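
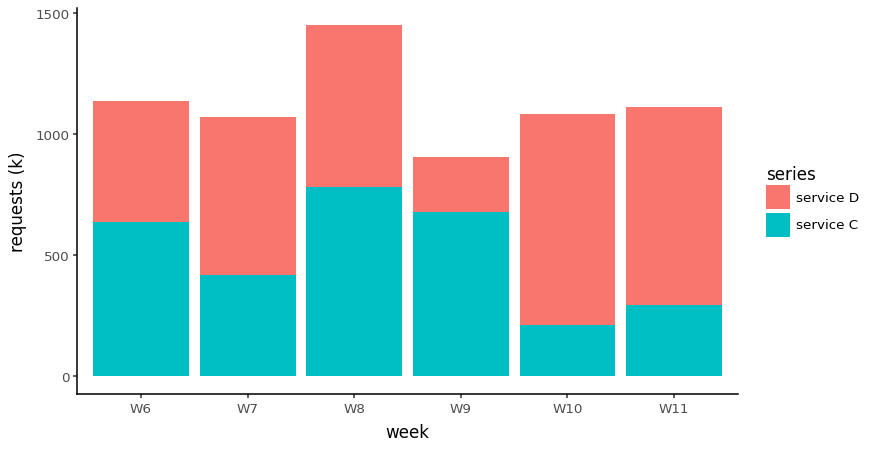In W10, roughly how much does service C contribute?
service C top ≈ 200, bottom ≈ 0; segment ≈ 200.

≈ 200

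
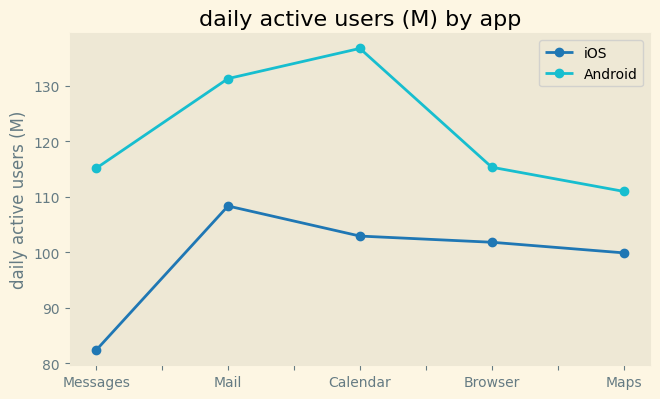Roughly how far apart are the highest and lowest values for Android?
Max Calendar ≈ 135, min Maps ≈ 110; range ≈ 25.

≈ 25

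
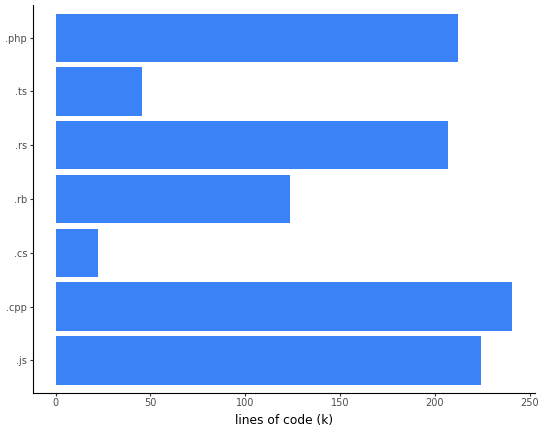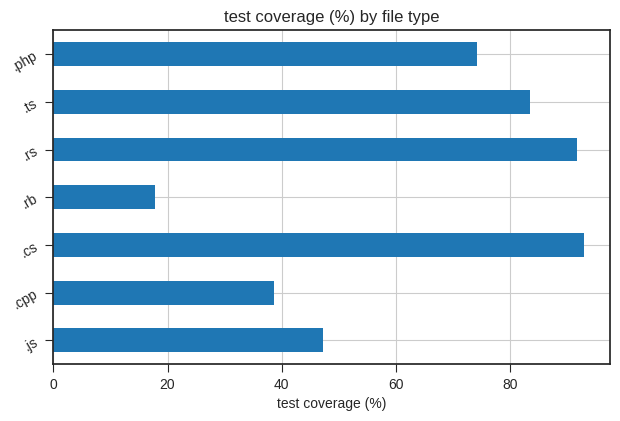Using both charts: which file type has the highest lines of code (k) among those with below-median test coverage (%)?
.cpp

Chart 2 median test coverage (%) ≈ 70; below-median file types: .js, .cpp, .rb. Among those, .cpp has the highest lines of code (k) (≈ 250).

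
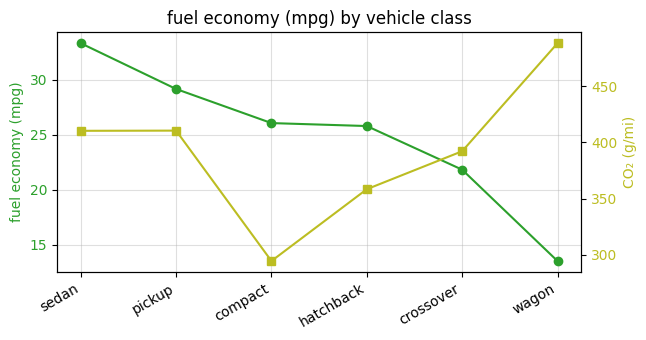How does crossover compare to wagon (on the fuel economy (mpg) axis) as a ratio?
≈ 1.57×

crossover ≈ 22, wagon ≈ 14; 22/14 ≈ 1.57.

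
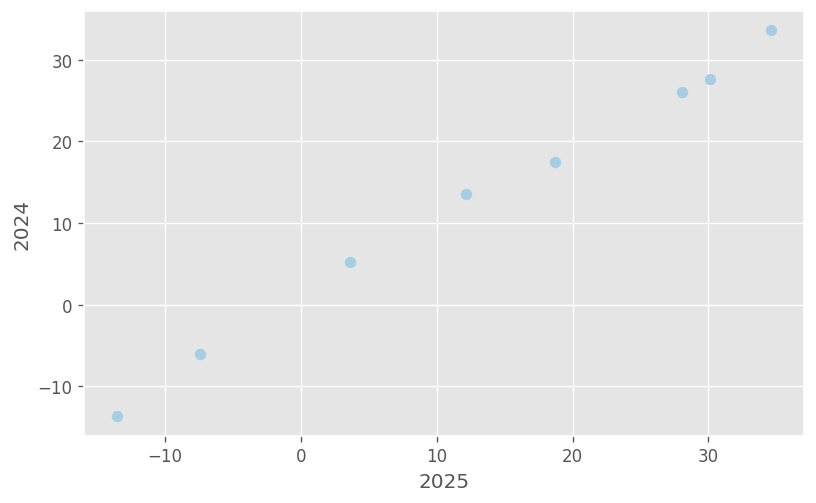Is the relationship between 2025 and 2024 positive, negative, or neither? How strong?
positive, strong

Points are positively correlated; strong (|r| ≈ 1.0).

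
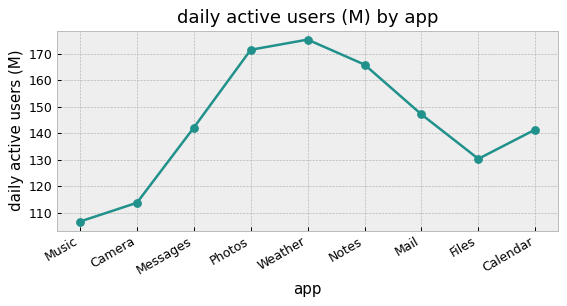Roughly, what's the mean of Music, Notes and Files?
≈ 137

(110 + 170 + 130) / 3 ≈ 137.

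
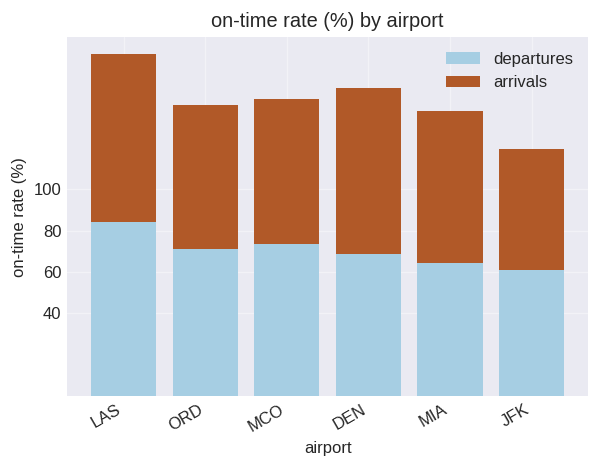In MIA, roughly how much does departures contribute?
≈ 60

departures top ≈ 60, bottom ≈ 0; segment ≈ 60.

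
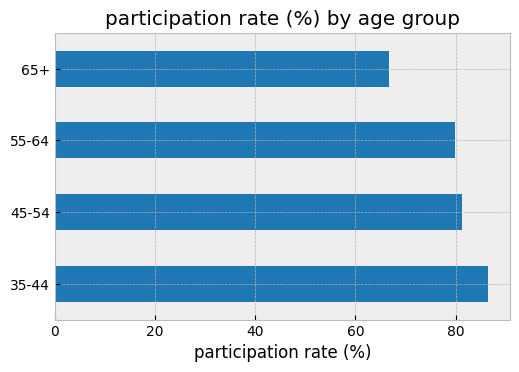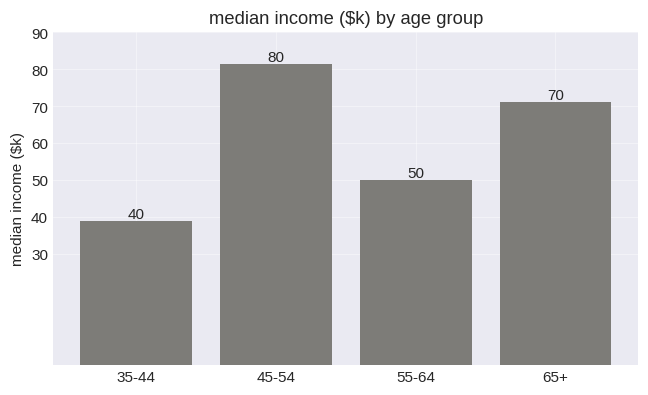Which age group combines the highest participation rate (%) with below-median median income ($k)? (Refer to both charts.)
Chart 2 median median income ($k) ≈ 60; below-median age groups: 35-44, 55-64. Among those, 35-44 has the highest participation rate (%) (≈ 90).

35-44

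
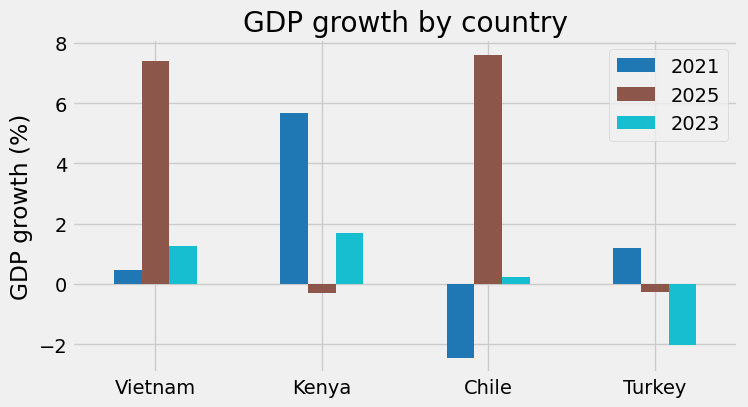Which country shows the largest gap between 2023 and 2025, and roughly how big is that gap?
Chile, ≈ 8 %

Chile: 2023 ≈ 0, 2025 ≈ 8 → gap ≈ 8. Next-largest (Vietnam) is only ≈ 6.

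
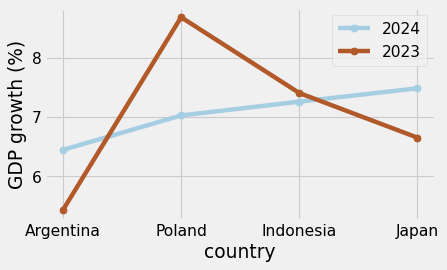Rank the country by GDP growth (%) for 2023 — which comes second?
Indonesia

Top 3 for 2023: Poland ≈ 8.5, Indonesia ≈ 7.5, Japan ≈ 6.5.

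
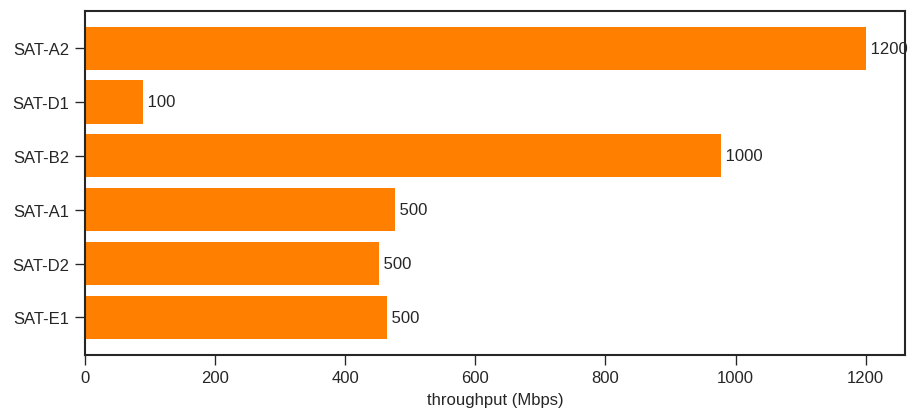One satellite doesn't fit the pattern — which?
SAT-A2

SAT-A2 ≈ 1200; the rest sit between ≈ 100 and ≈ 1000.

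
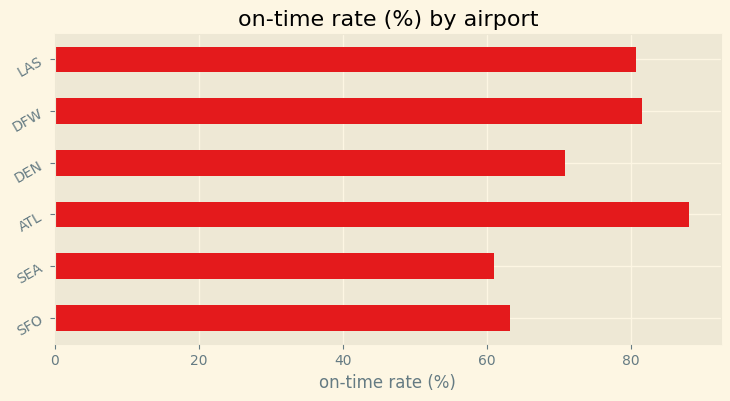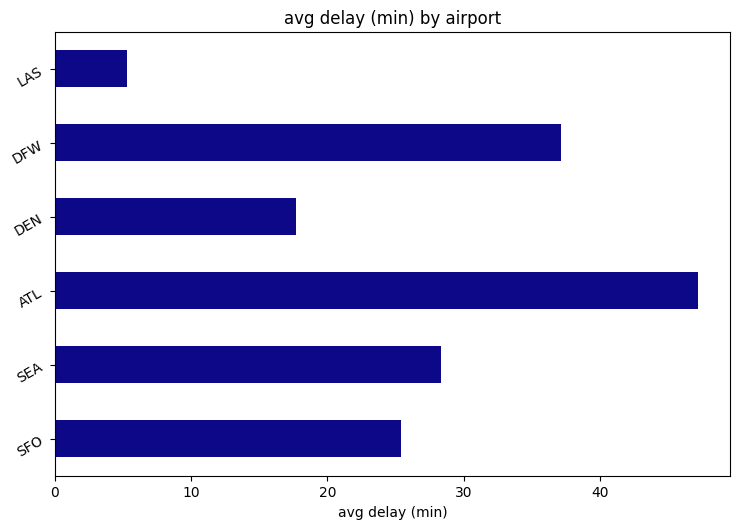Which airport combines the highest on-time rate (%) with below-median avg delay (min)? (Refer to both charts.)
LAS

Chart 2 median avg delay (min) ≈ 25; below-median airports: SFO, DEN, LAS. Among those, LAS has the highest on-time rate (%) (≈ 80).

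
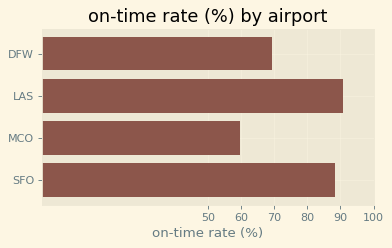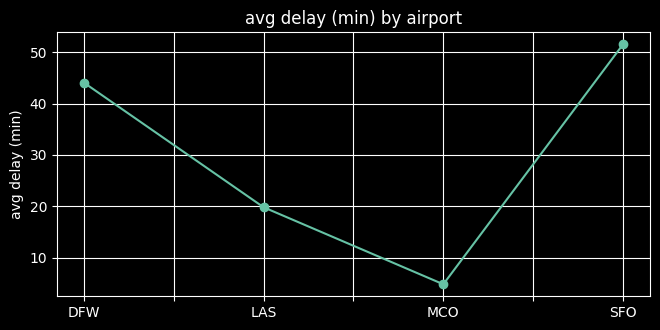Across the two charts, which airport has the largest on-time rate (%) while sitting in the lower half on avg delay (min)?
LAS

Chart 2 median avg delay (min) ≈ 30; below-median airports: LAS, MCO. Among those, LAS has the highest on-time rate (%) (≈ 90).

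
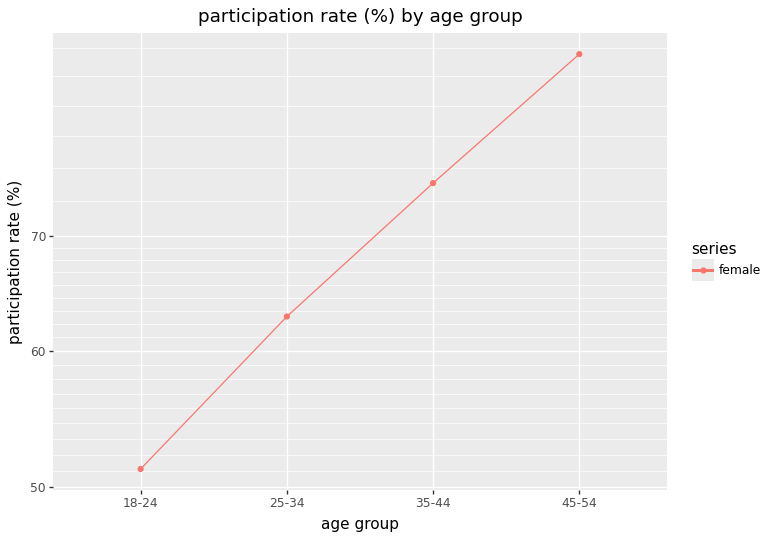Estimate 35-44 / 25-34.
≈ 1.15×

35-44 ≈ 75, 25-34 ≈ 65; 75/65 ≈ 1.15.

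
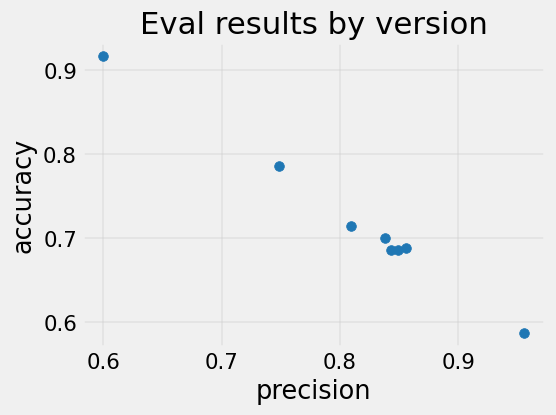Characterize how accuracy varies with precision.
negative, strong

Points are negatively correlated; strong (|r| ≈ 1.0).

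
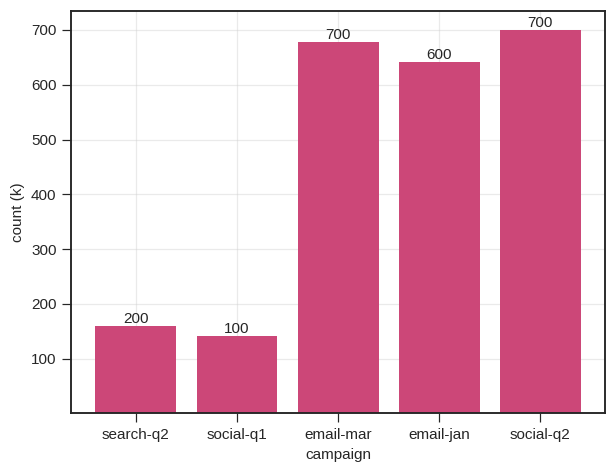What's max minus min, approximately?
≈ 600

Max social-q2 ≈ 700, min social-q1 ≈ 100; range ≈ 600.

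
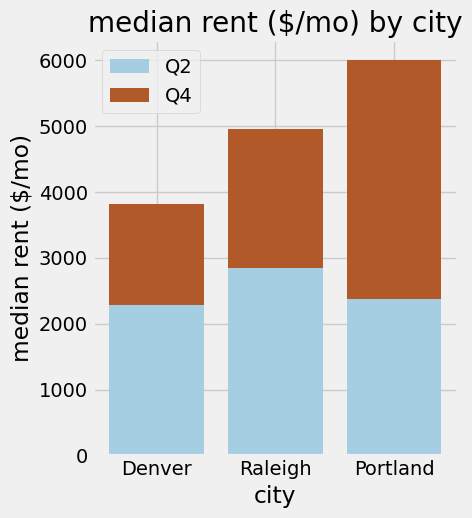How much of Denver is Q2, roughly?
Q2 top ≈ 2000, bottom ≈ 0; segment ≈ 2000.

≈ 2000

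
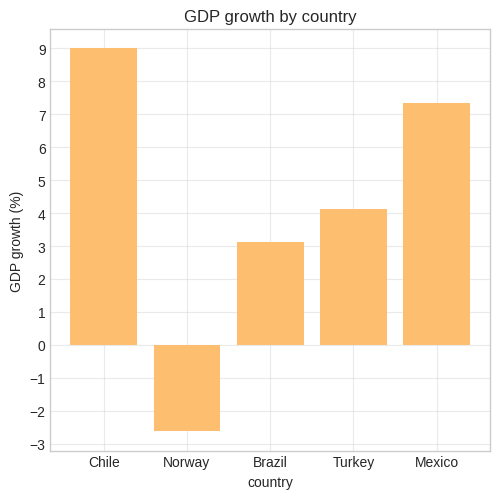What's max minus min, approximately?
≈ 12

Max Chile ≈ 9, min Norway ≈ -3; range ≈ 12.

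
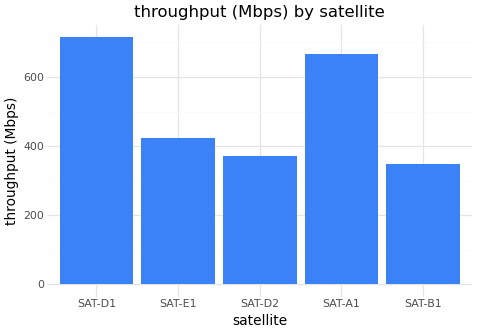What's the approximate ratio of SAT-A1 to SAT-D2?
≈ 1.75×

SAT-A1 ≈ 700, SAT-D2 ≈ 400; 700/400 ≈ 1.75.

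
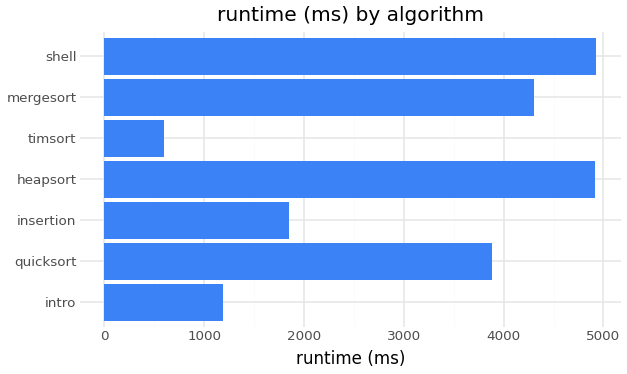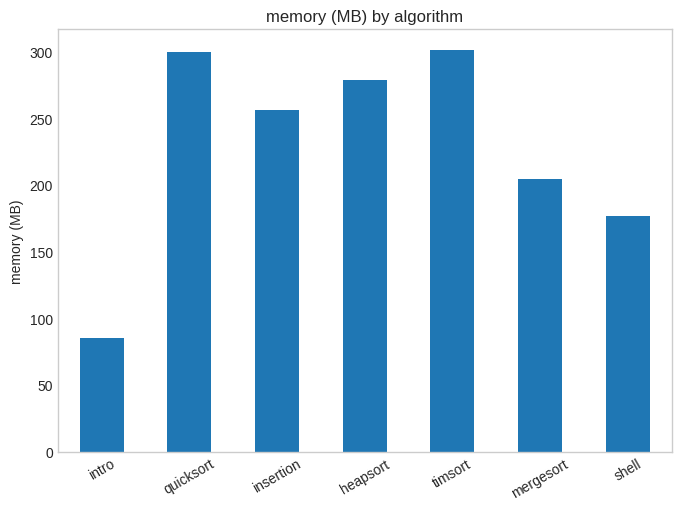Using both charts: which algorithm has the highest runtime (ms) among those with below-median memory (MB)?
Chart 2 median memory (MB) ≈ 250; below-median algorithms: intro, mergesort, shell. Among those, shell has the highest runtime (ms) (≈ 5000).

shell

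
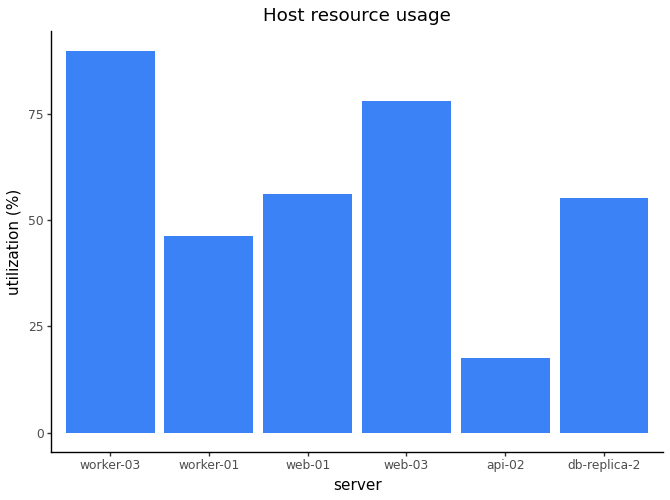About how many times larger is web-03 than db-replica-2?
web-03 ≈ 80, db-replica-2 ≈ 60; 80/60 ≈ 1.33.

≈ 1.33×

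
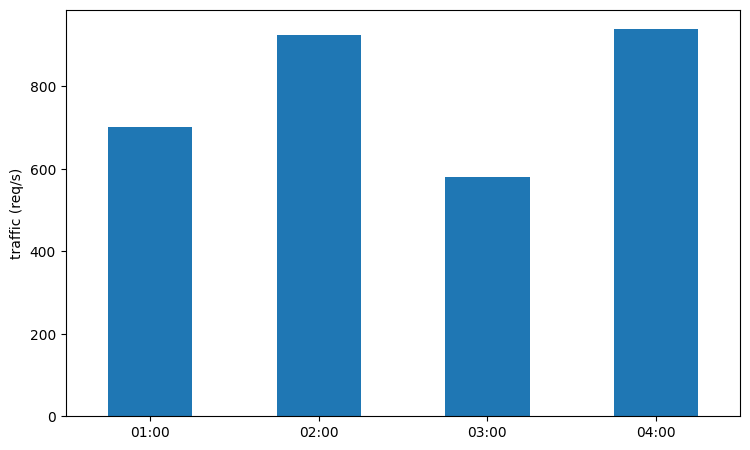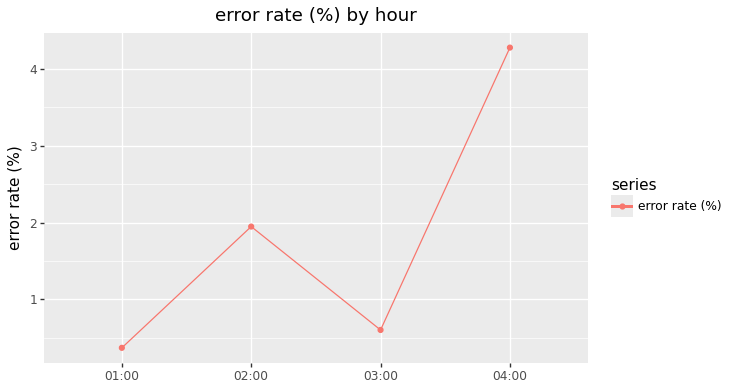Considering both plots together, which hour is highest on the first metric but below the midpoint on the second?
01:00

Chart 2 median error rate (%) ≈ 1.5; below-median hours: 01:00, 03:00. Among those, 01:00 has the highest traffic (req/s) (≈ 700).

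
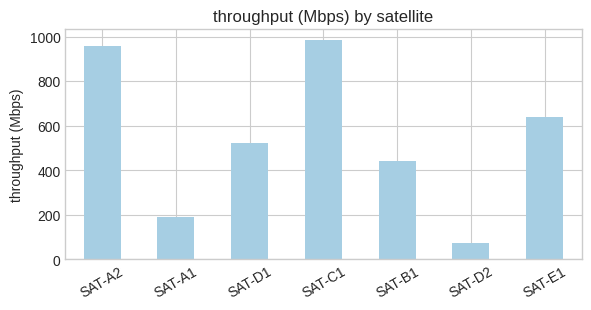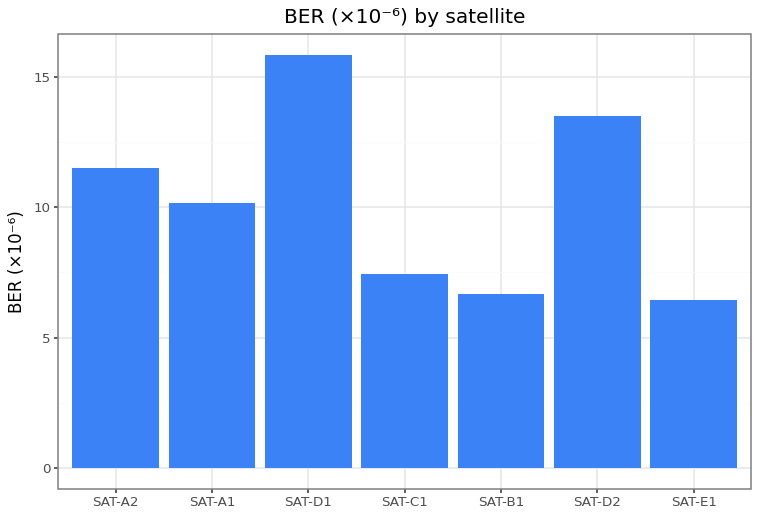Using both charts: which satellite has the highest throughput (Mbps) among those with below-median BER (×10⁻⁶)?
Chart 2 median BER (×10⁻⁶) ≈ 10; below-median satellites: SAT-C1, SAT-B1, SAT-E1. Among those, SAT-C1 has the highest throughput (Mbps) (≈ 1000).

SAT-C1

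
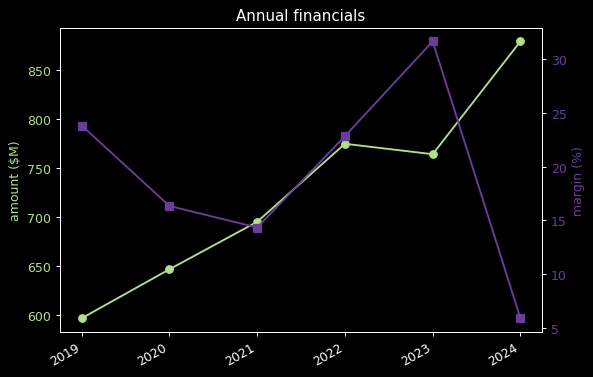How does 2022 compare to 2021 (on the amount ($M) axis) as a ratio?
2022 ≈ 775, 2021 ≈ 700; 775/700 ≈ 1.11.

≈ 1.11×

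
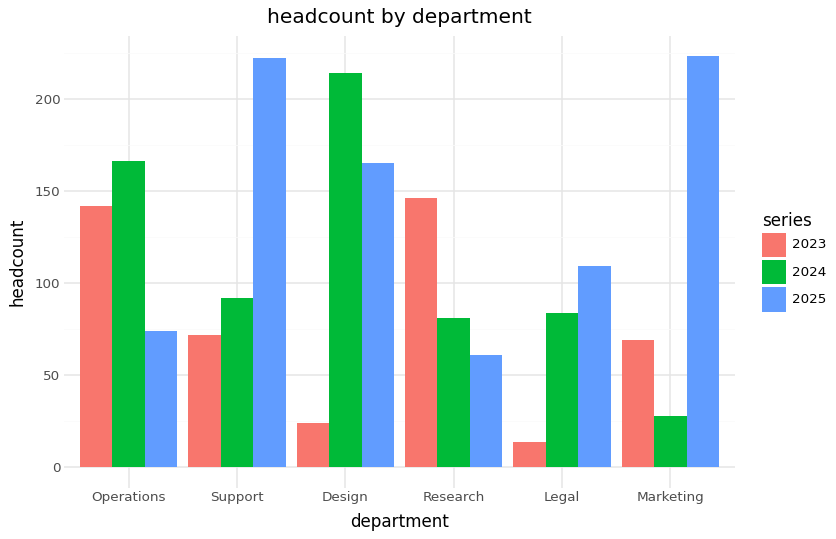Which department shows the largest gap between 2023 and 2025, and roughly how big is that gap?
Marketing, ≈ 160

Marketing: 2023 ≈ 60, 2025 ≈ 220 → gap ≈ 160. Next-largest (Support) is only ≈ 140.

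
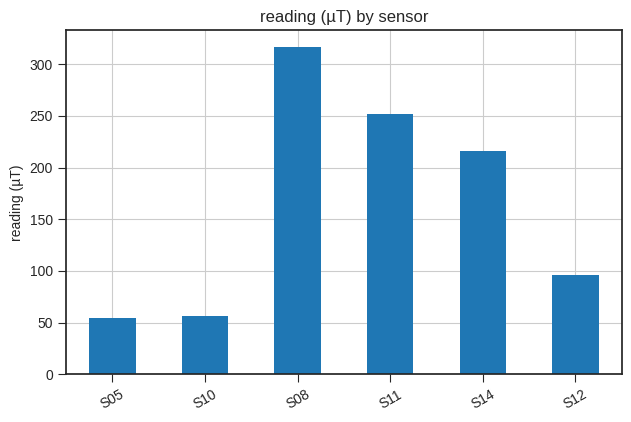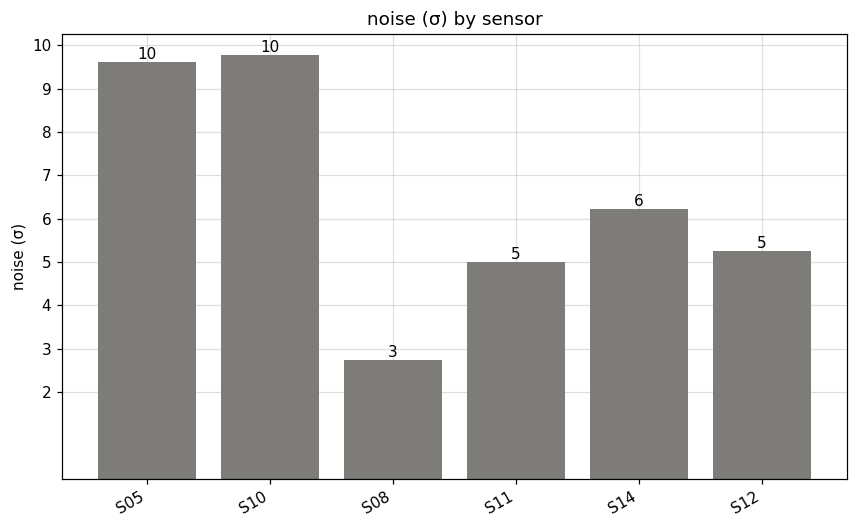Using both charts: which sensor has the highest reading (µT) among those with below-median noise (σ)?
Chart 2 median noise (σ) ≈ 6; below-median sensors: S08, S11, S12. Among those, S08 has the highest reading (µT) (≈ 300).

S08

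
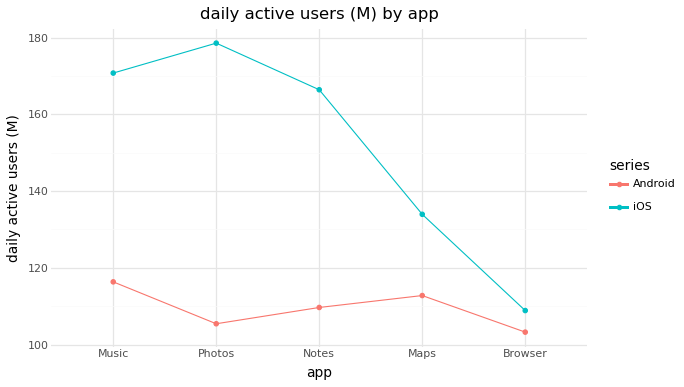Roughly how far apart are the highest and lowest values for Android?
≈ 20

Max Music ≈ 120, min Browser ≈ 100; range ≈ 20.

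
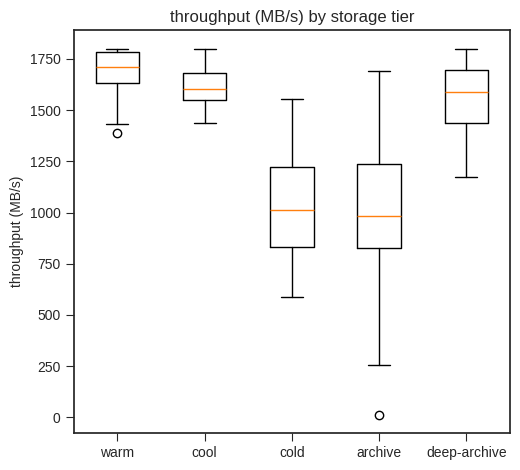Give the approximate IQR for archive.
Q3 ≈ 1200, Q1 ≈ 800; IQR ≈ 400.

≈ 400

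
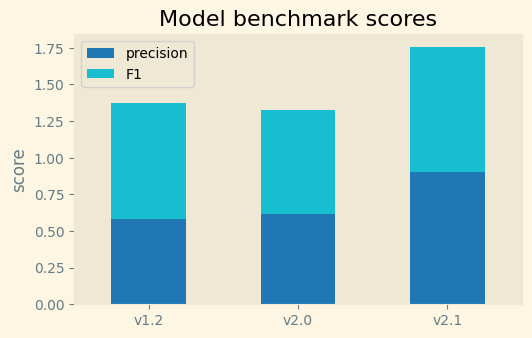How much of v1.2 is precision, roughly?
≈ 0.6

precision top ≈ 0.6, bottom ≈ 0.0; segment ≈ 0.6.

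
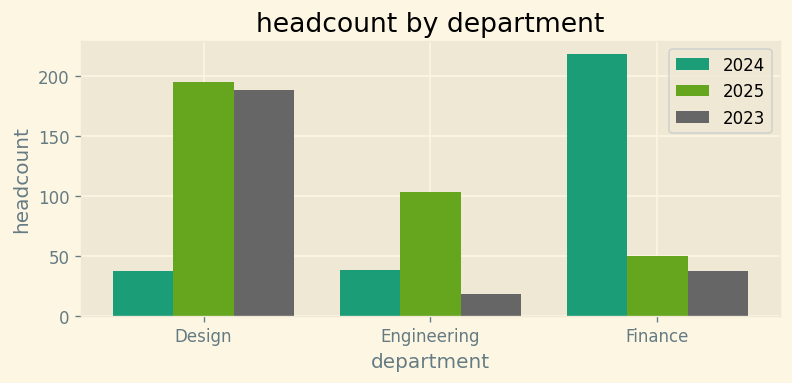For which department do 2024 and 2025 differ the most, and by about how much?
Finance: 2024 ≈ 220, 2025 ≈ 40 → gap ≈ 180. Next-largest (Design) is only ≈ 160.

Finance, ≈ 180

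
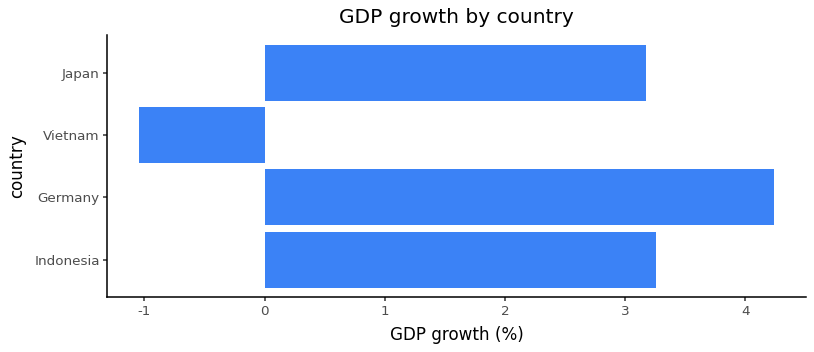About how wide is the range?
≈ 5.0

Max Germany ≈ 4.0, min Vietnam ≈ -1.0; range ≈ 5.0.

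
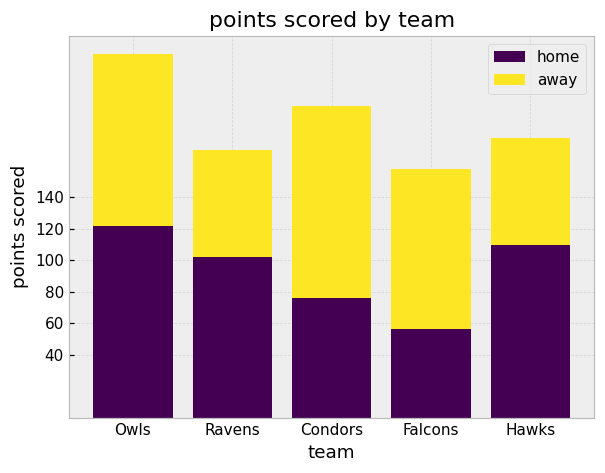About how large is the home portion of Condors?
home top ≈ 80, bottom ≈ 0; segment ≈ 80.

≈ 80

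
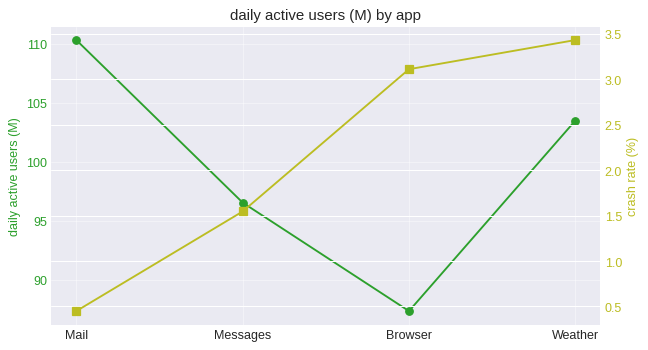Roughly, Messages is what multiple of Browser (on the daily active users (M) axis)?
Messages ≈ 96, Browser ≈ 88; 96/88 ≈ 1.09.

≈ 1.09×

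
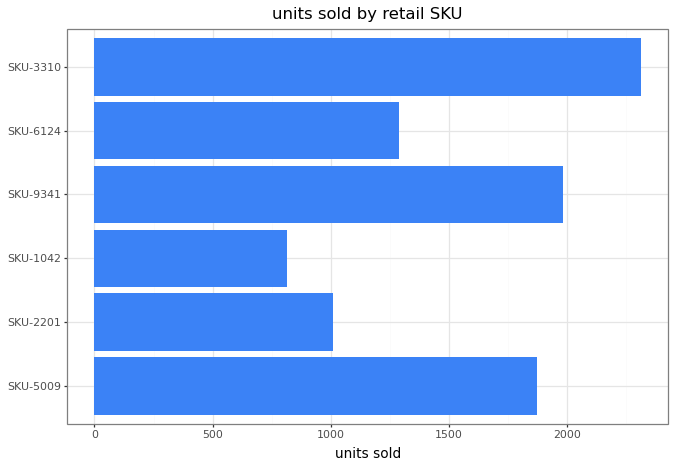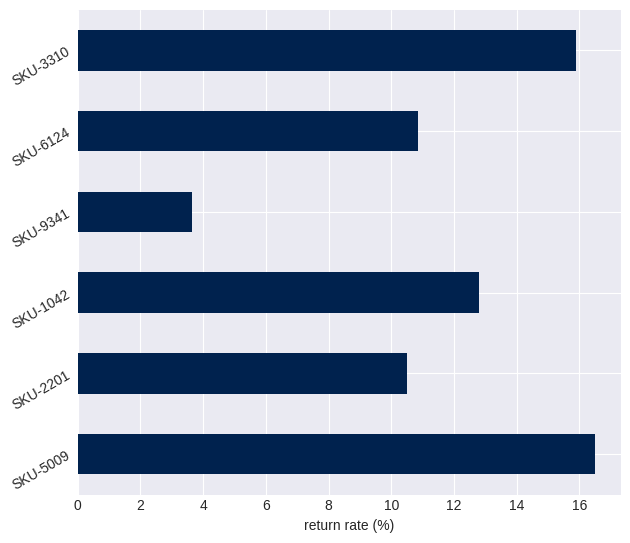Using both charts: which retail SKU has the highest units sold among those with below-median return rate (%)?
Chart 2 median return rate (%) ≈ 12; below-median retail SKUs: SKU-2201, SKU-9341, SKU-6124. Among those, SKU-9341 has the highest units sold (≈ 2000).

SKU-9341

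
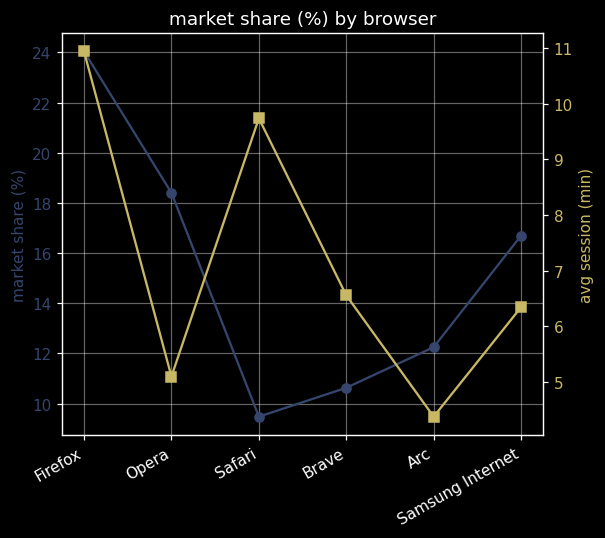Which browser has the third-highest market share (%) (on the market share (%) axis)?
Samsung Internet

Top 4 (on the market share (%) axis): Firefox ≈ 24, Opera ≈ 18, Samsung Internet ≈ 16, Arc ≈ 12.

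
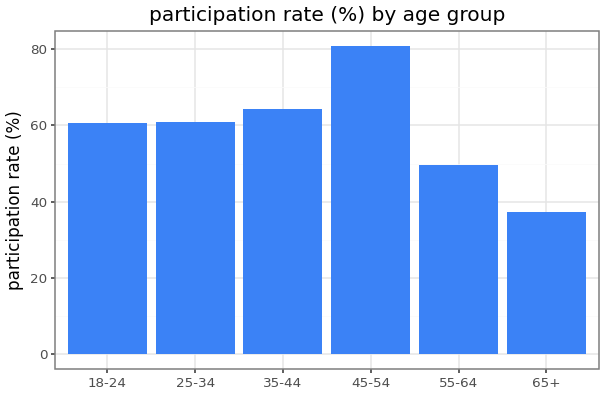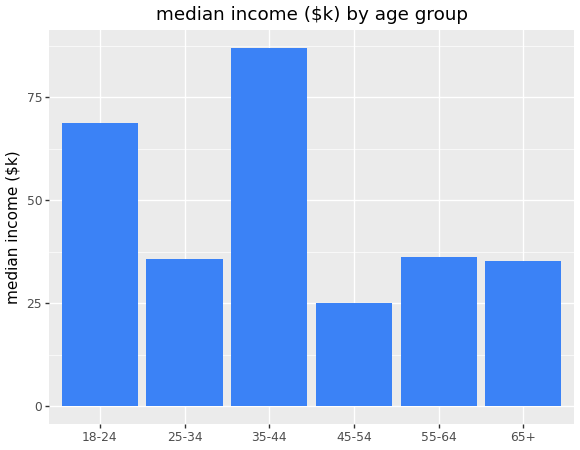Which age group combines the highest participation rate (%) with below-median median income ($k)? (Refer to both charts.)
45-54

Chart 2 median median income ($k) ≈ 40; below-median age groups: 25-34, 45-54, 65+. Among those, 45-54 has the highest participation rate (%) (≈ 80).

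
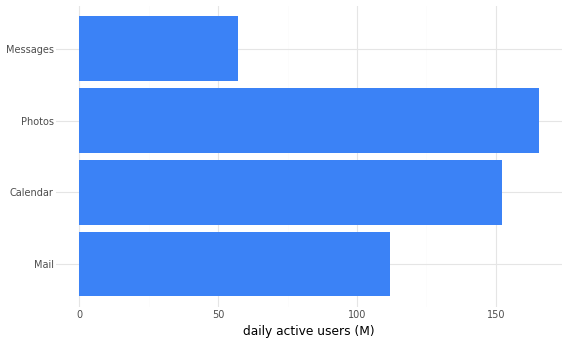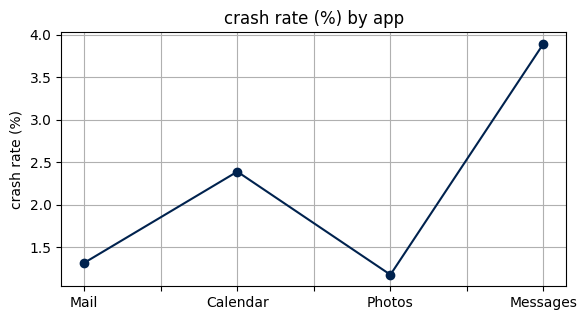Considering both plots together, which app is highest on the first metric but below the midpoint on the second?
Photos

Chart 2 median crash rate (%) ≈ 2; below-median apps: Mail, Photos. Among those, Photos has the highest daily active users (M) (≈ 160).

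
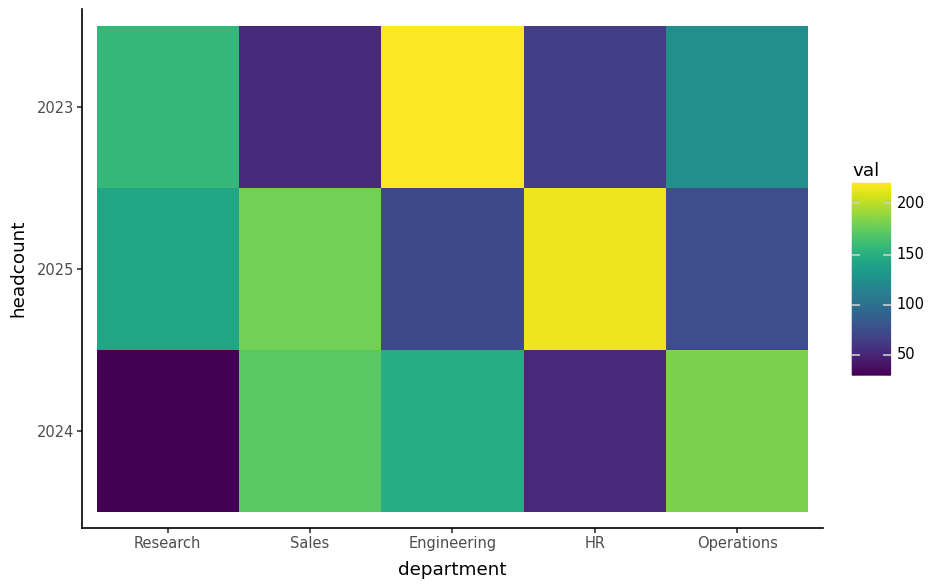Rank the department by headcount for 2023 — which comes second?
Top 3 for 2023: Engineering ≈ 220, Research ≈ 160, Operations ≈ 120.

Research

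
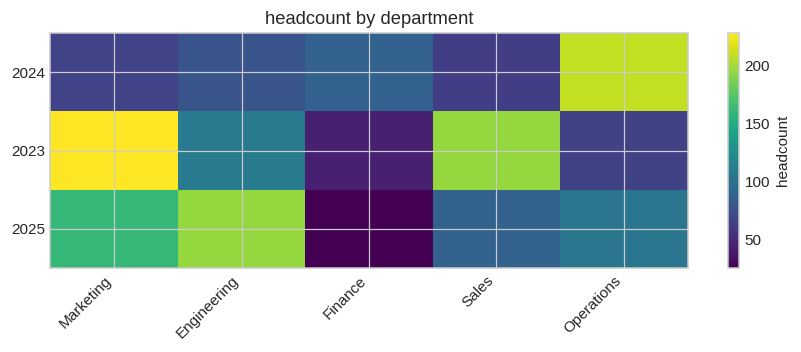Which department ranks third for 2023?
Top 4 for 2023: Marketing ≈ 220, Sales ≈ 200, Engineering ≈ 100, Operations ≈ 60.

Engineering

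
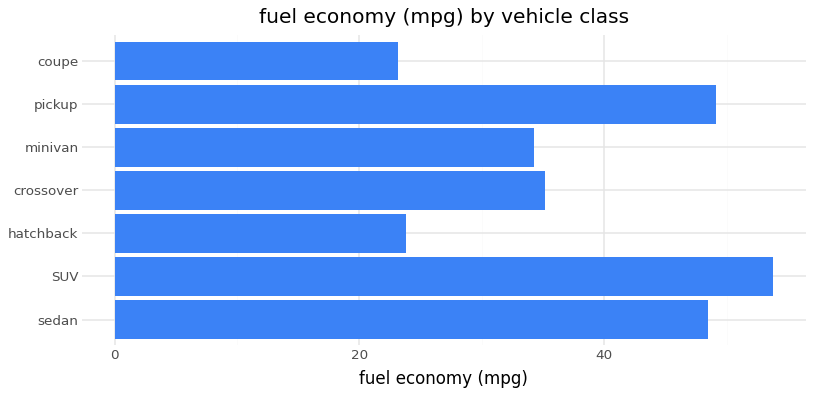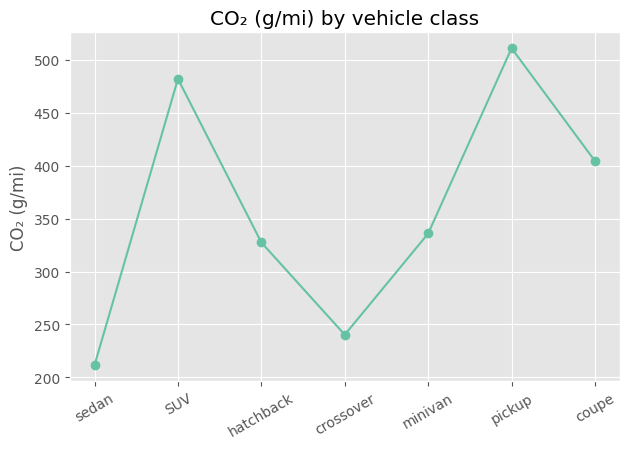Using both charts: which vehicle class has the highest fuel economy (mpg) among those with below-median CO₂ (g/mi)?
sedan

Chart 2 median CO₂ (g/mi) ≈ 350; below-median vehicle classes: sedan, hatchback, crossover. Among those, sedan has the highest fuel economy (mpg) (≈ 50).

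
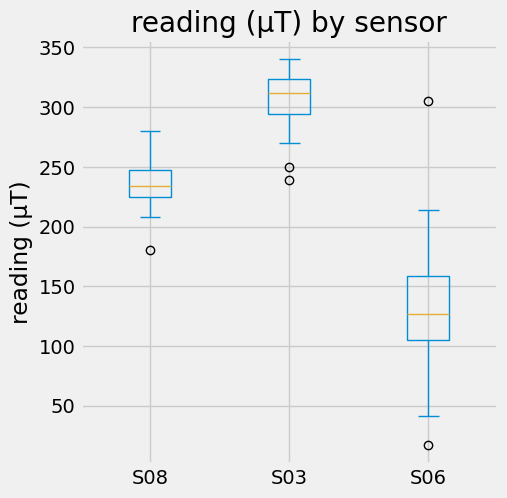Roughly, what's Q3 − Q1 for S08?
Q3 ≈ 240, Q1 ≈ 220; IQR ≈ 20.

≈ 20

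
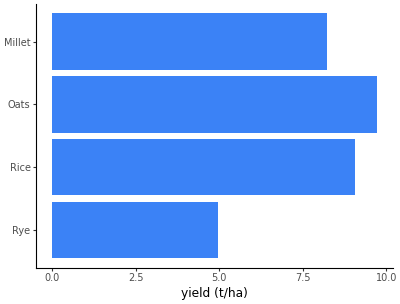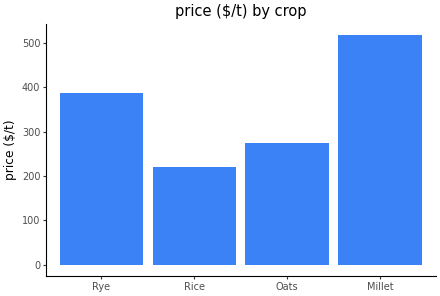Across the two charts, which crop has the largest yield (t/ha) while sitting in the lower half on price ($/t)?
Oats

Chart 2 median price ($/t) ≈ 350; below-median crops: Rice, Oats. Among those, Oats has the highest yield (t/ha) (≈ 10).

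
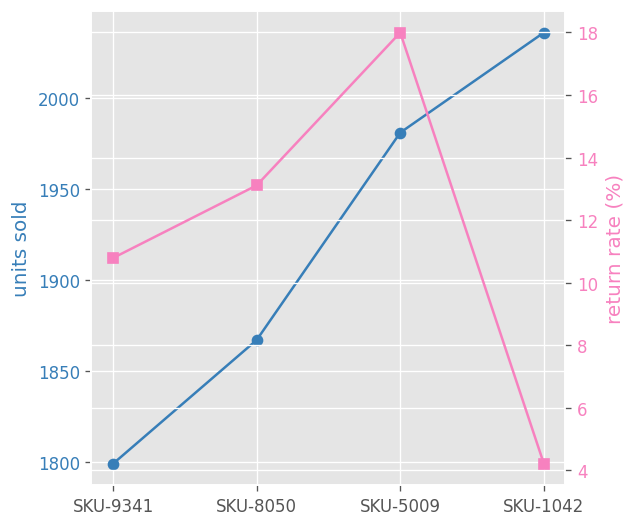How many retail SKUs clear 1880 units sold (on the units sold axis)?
2

Above 1880: SKU-5009, SKU-1042.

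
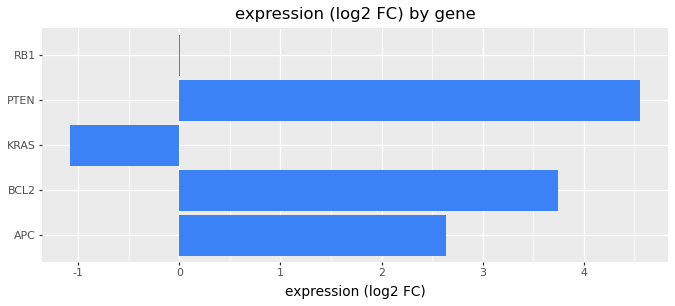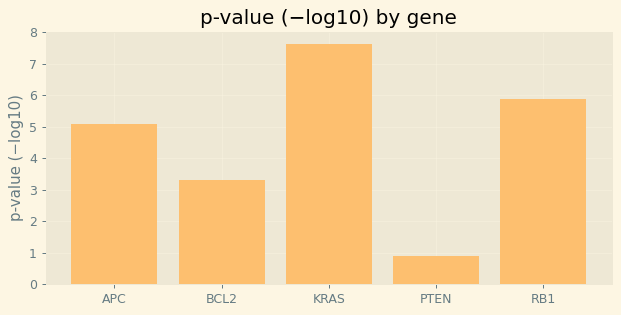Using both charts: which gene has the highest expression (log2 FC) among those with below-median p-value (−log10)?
Chart 2 median p-value (−log10) ≈ 5; below-median genes: BCL2, PTEN. Among those, PTEN has the highest expression (log2 FC) (≈ 4.5).

PTEN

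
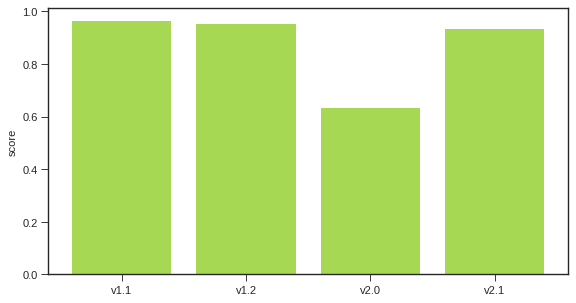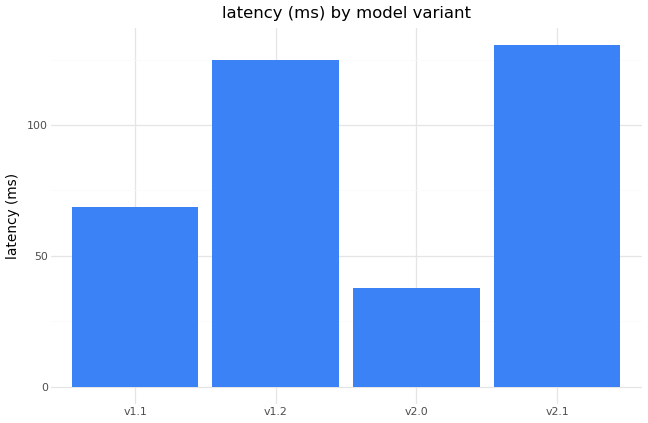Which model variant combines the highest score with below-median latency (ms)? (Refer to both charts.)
Chart 2 median latency (ms) ≈ 100; below-median model variants: v1.1, v2.0. Among those, v1.1 has the highest score (≈ 1).

v1.1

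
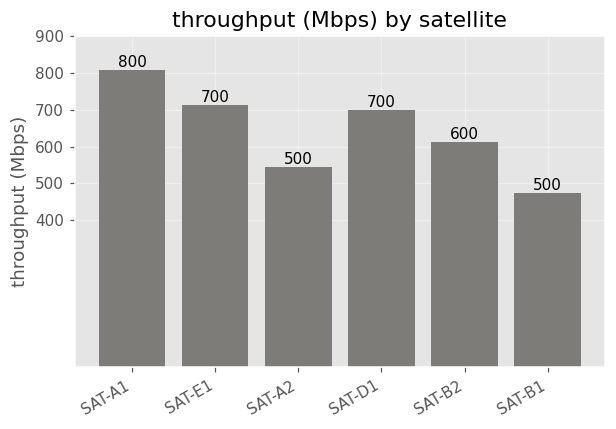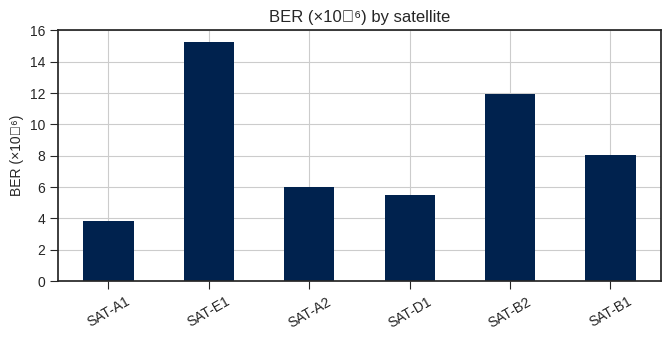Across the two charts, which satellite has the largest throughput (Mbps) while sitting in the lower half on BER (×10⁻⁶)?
Chart 2 median BER (×10⁻⁶) ≈ 8; below-median satellites: SAT-A1, SAT-A2, SAT-D1. Among those, SAT-A1 has the highest throughput (Mbps) (≈ 800).

SAT-A1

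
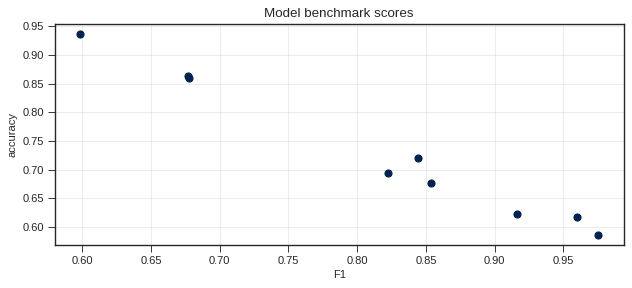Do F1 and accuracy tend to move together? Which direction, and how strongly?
negative, strong

Points are negatively correlated; strong (|r| ≈ 1.0).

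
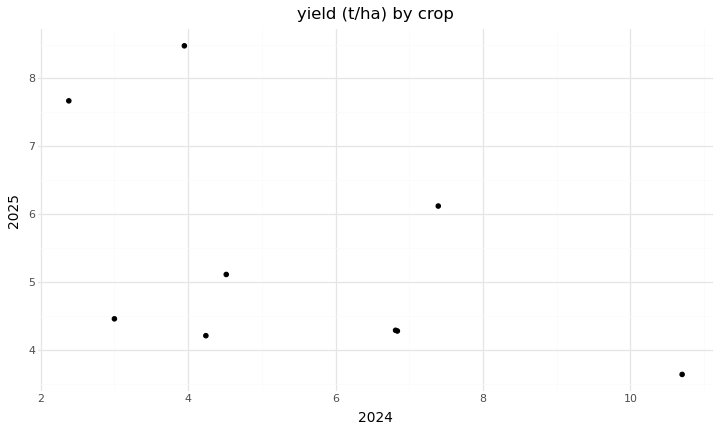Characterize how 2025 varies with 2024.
negative, moderate

Points are negatively correlated; moderate (|r| ≈ 0.5).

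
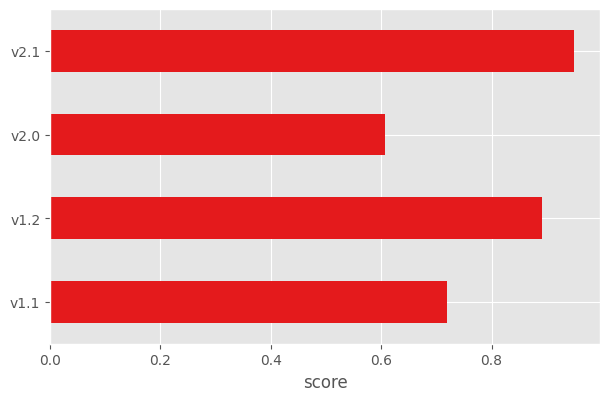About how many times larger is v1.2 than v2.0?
≈ 1.5×

v1.2 ≈ 0.9, v2.0 ≈ 0.6; 0.9/0.6 ≈ 1.5.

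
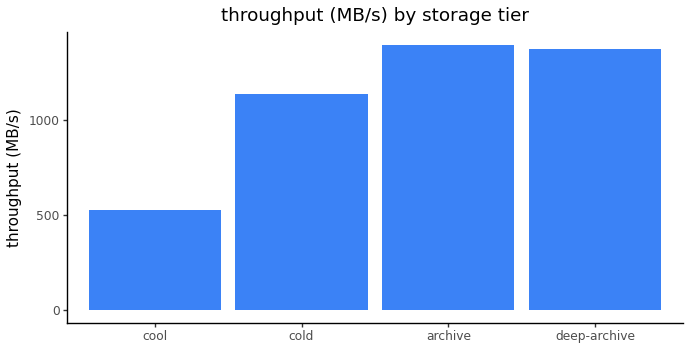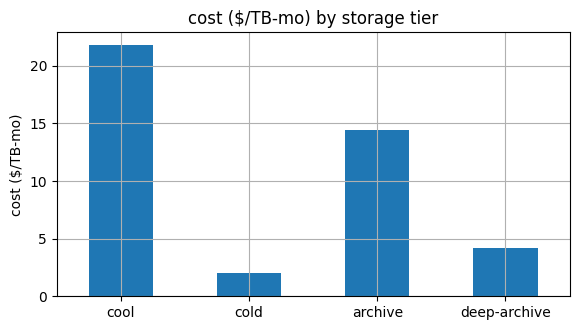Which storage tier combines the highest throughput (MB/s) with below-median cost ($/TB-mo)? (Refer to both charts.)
Chart 2 median cost ($/TB-mo) ≈ 10; below-median storage tiers: cold, deep-archive. Among those, deep-archive has the highest throughput (MB/s) (≈ 1400).

deep-archive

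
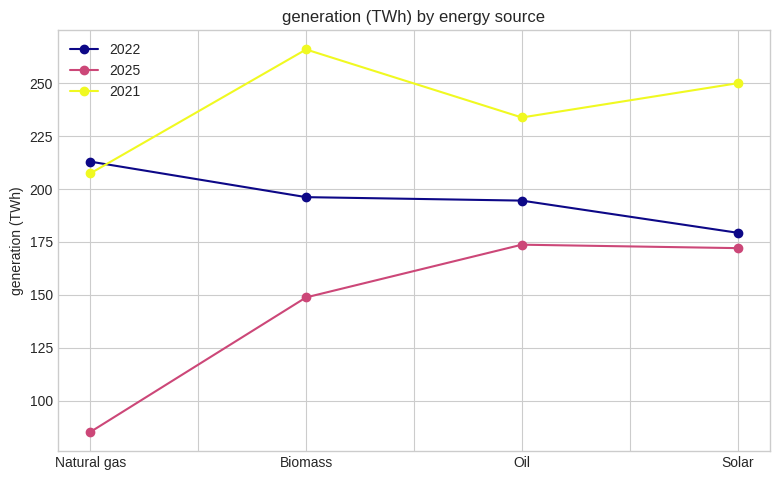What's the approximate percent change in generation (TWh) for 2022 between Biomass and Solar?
≈ -10%

Biomass ≈ 200, Solar ≈ 180; (180 − 200) / 200 ≈ -10%.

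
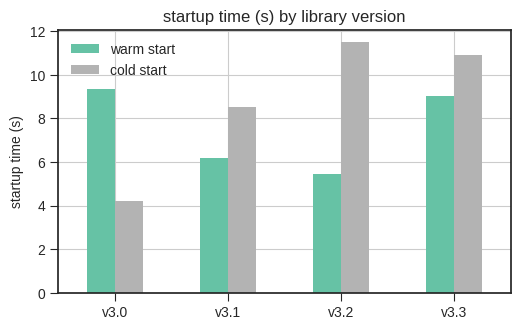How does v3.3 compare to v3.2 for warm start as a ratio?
≈ 1.8×

v3.3 ≈ 9, v3.2 ≈ 5; 9/5 ≈ 1.8.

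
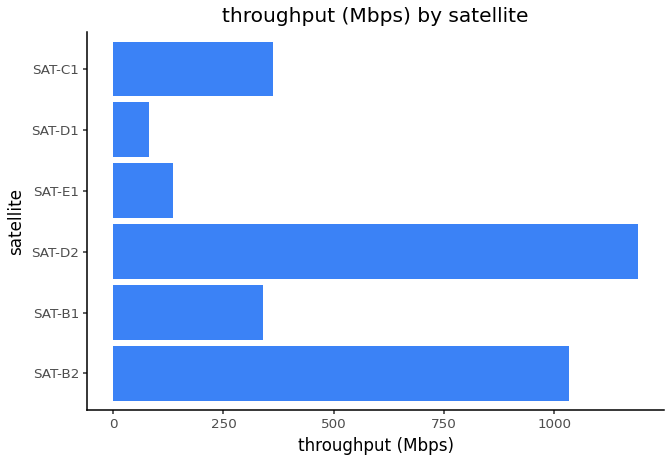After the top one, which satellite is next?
SAT-B2

Top 3: SAT-D2 ≈ 1200, SAT-B2 ≈ 1000, SAT-C1 ≈ 400.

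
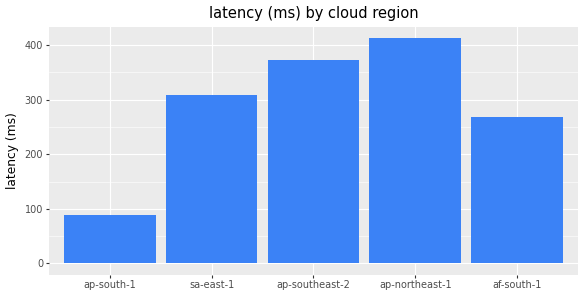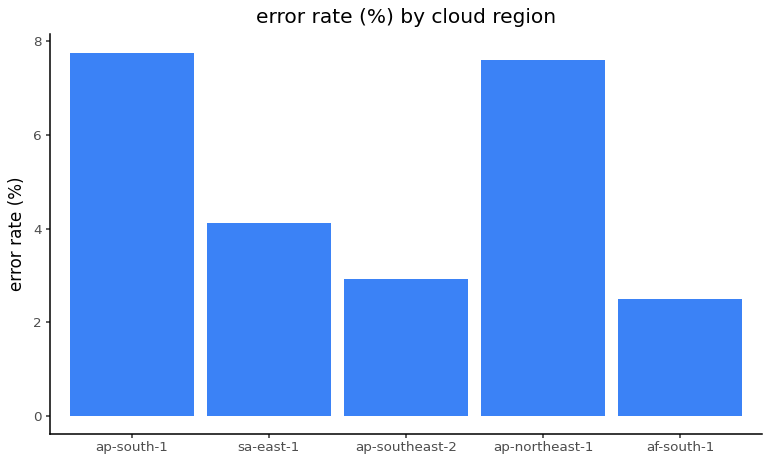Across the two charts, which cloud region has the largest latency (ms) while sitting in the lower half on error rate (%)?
Chart 2 median error rate (%) ≈ 4; below-median cloud regions: ap-southeast-2, af-south-1. Among those, ap-southeast-2 has the highest latency (ms) (≈ 350).

ap-southeast-2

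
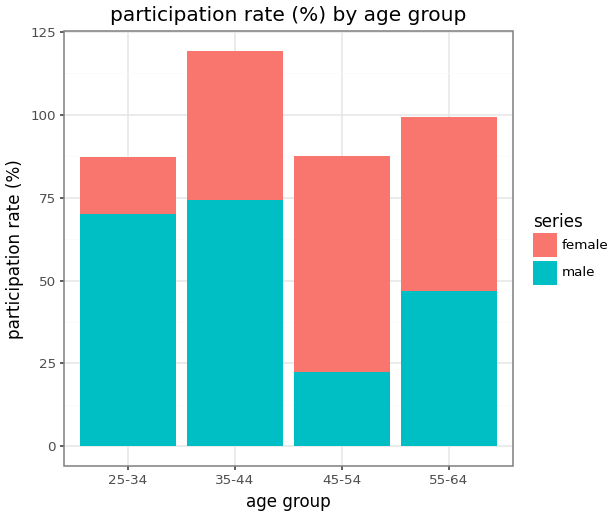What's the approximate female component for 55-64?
female top ≈ 100, bottom ≈ 50; segment ≈ 50.

≈ 50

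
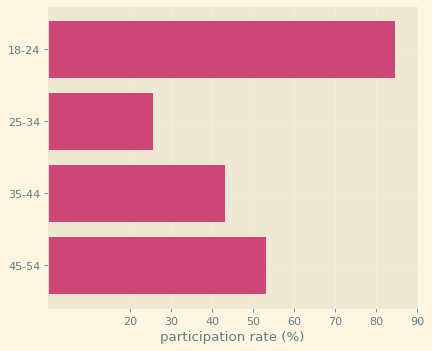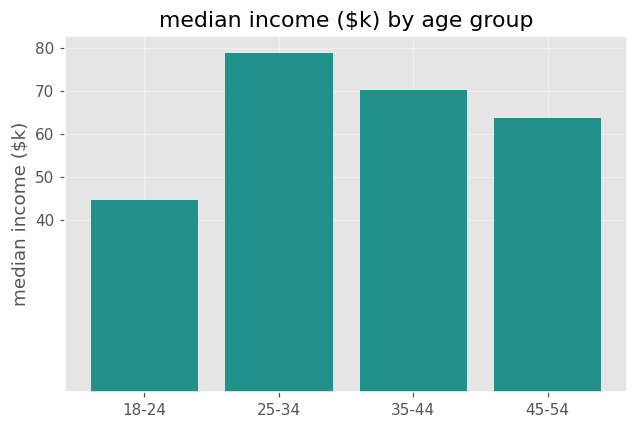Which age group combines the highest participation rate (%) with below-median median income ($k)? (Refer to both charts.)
Chart 2 median median income ($k) ≈ 70; below-median age groups: 18-24, 45-54. Among those, 18-24 has the highest participation rate (%) (≈ 80).

18-24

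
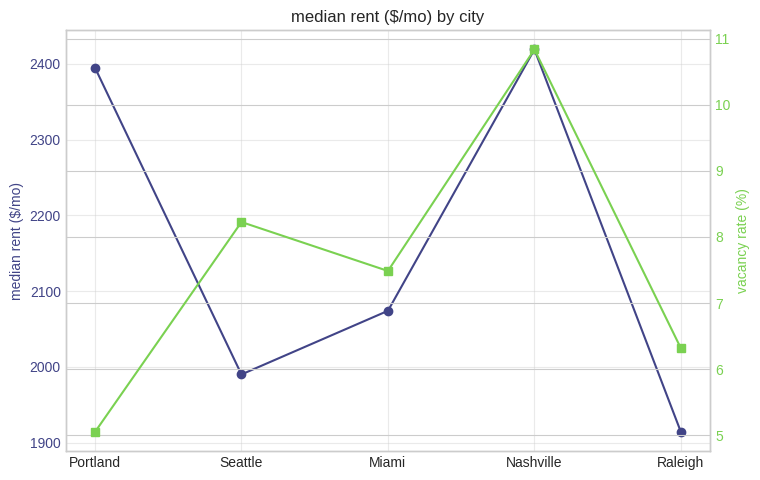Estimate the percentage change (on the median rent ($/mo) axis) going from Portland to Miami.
Portland ≈ 2400, Miami ≈ 2050; (2050 − 2400) / 2400 ≈ -14.6%.

≈ -14.6%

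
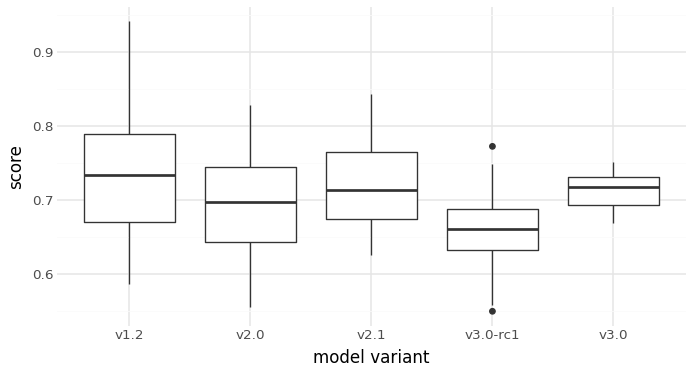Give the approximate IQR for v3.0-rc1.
≈ 0.06

Q3 ≈ 0.69, Q1 ≈ 0.63; IQR ≈ 0.06.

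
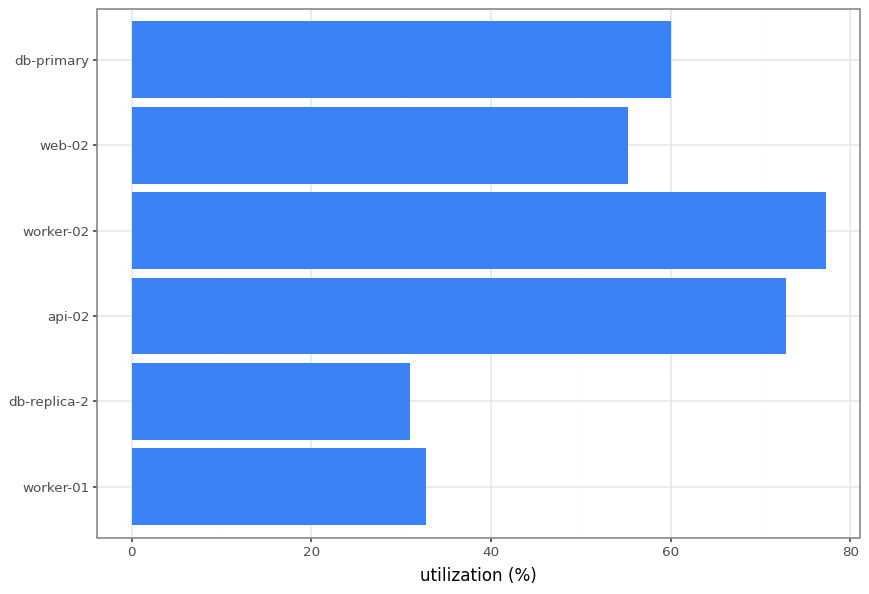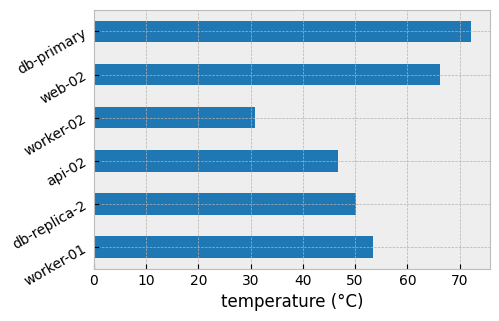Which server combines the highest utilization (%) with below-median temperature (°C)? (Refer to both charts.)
Chart 2 median temperature (°C) ≈ 50; below-median servers: db-replica-2, api-02, worker-02. Among those, worker-02 has the highest utilization (%) (≈ 80).

worker-02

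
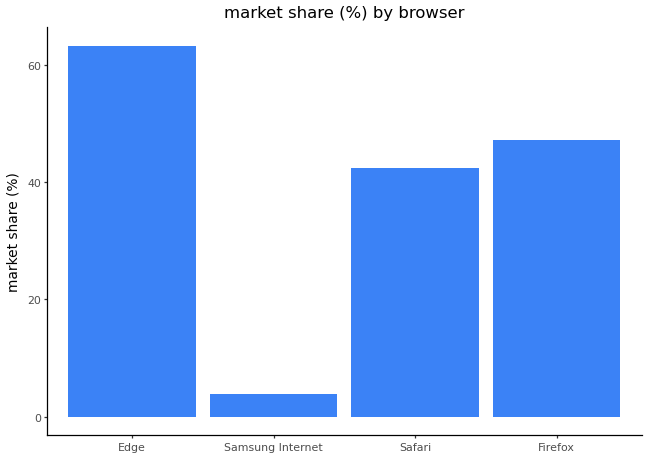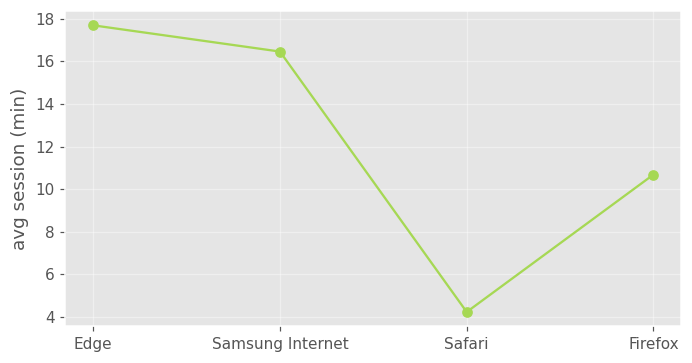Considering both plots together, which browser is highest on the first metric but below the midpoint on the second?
Chart 2 median avg session (min) ≈ 14; below-median browsers: Safari, Firefox. Among those, Firefox has the highest market share (%) (≈ 50).

Firefox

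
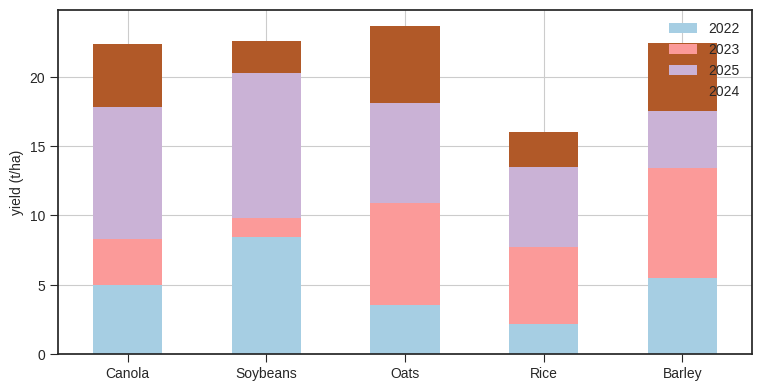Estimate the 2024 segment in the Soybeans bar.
2024 top ≈ 22, bottom ≈ 20; segment ≈ 2.

≈ 2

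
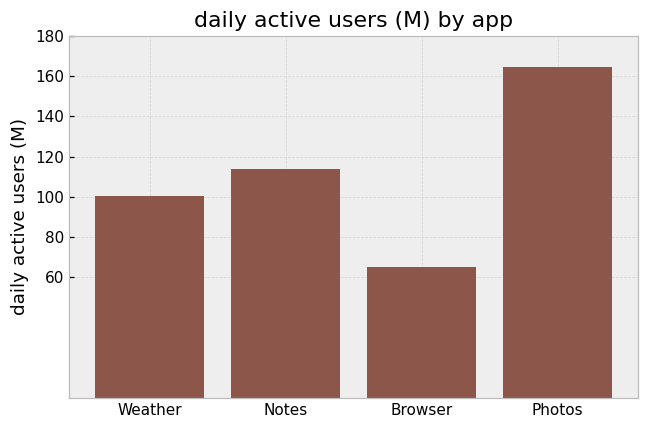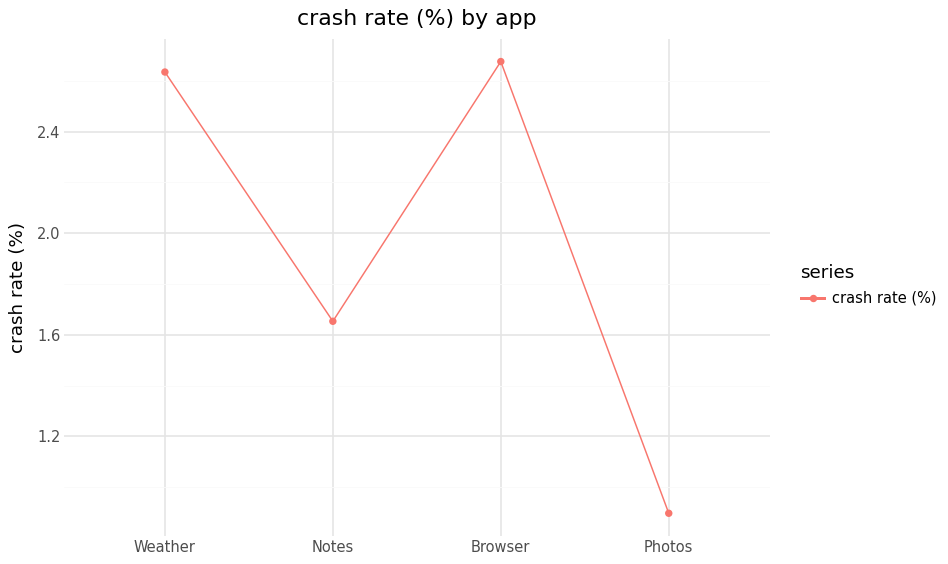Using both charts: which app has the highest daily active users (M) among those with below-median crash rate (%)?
Chart 2 median crash rate (%) ≈ 2; below-median apps: Notes, Photos. Among those, Photos has the highest daily active users (M) (≈ 160).

Photos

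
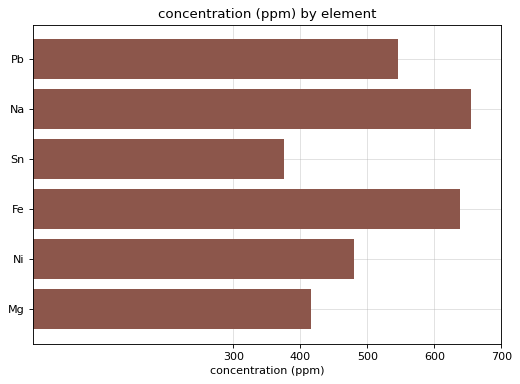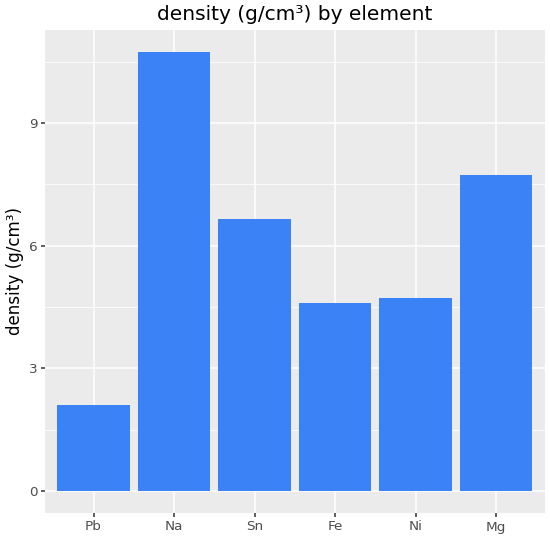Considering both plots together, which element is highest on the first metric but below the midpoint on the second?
Fe

Chart 2 median density (g/cm³) ≈ 6; below-median elements: Pb, Fe, Ni. Among those, Fe has the highest concentration (ppm) (≈ 600).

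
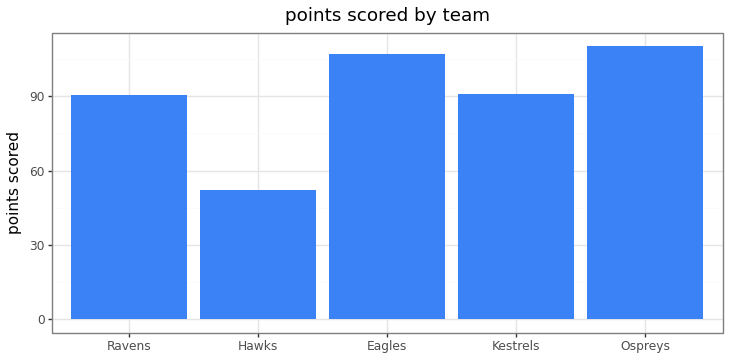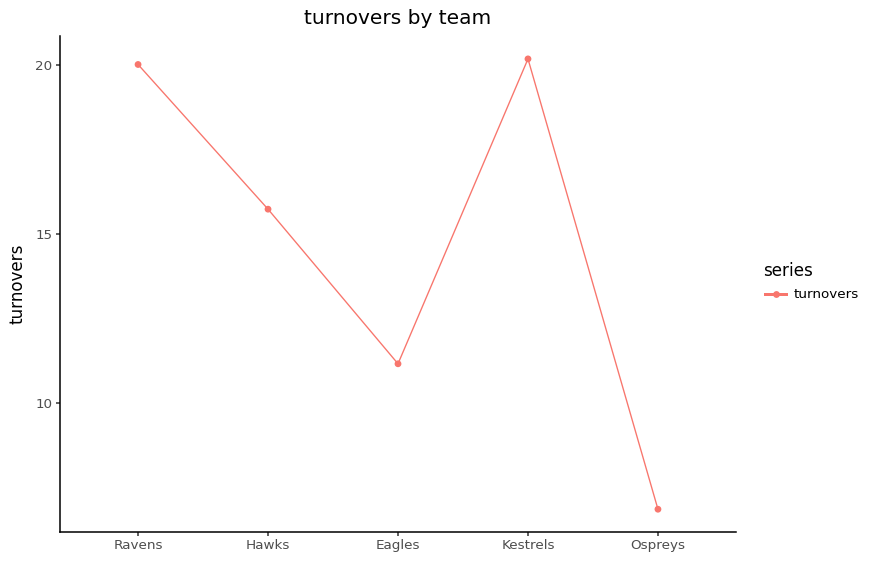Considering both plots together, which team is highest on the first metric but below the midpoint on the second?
Ospreys

Chart 2 median turnovers ≈ 16; below-median teams: Eagles, Ospreys. Among those, Ospreys has the highest points scored (≈ 120).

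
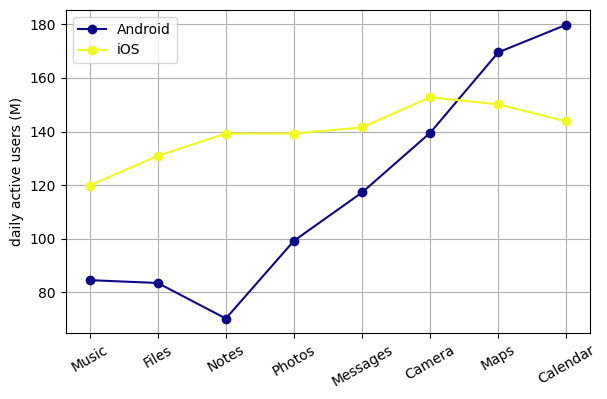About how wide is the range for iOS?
Max Camera ≈ 150, min Music ≈ 120; range ≈ 30.

≈ 30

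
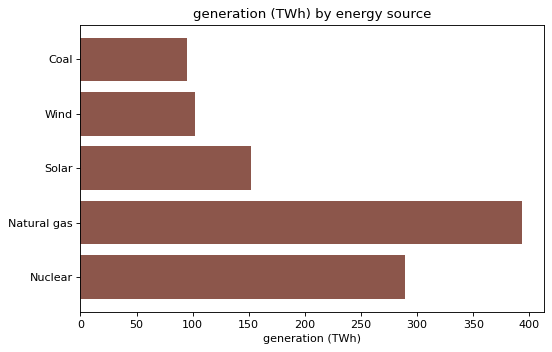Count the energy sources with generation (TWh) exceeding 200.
Above 200: Natural gas, Nuclear.

2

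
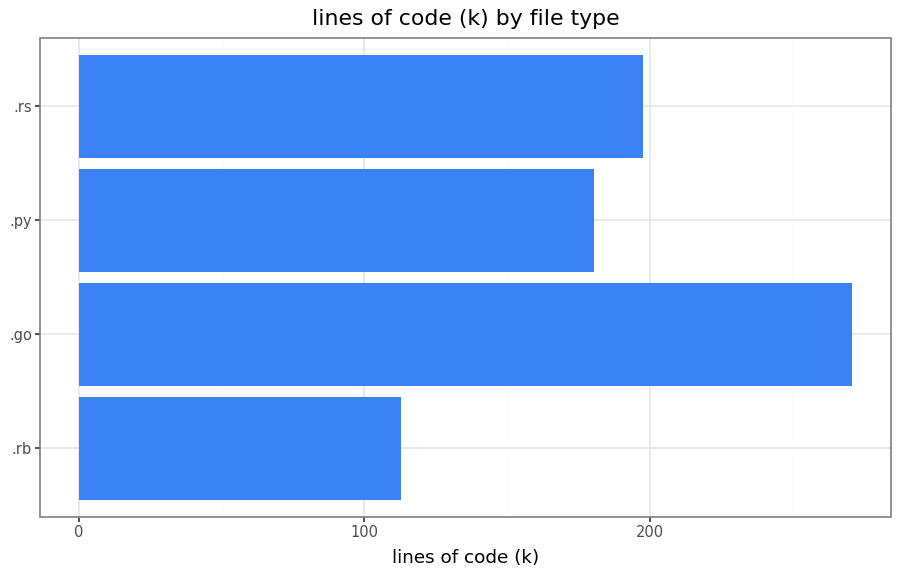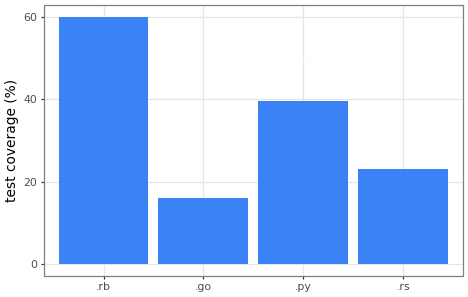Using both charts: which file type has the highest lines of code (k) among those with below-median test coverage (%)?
.go

Chart 2 median test coverage (%) ≈ 30; below-median file types: .go, .rs. Among those, .go has the highest lines of code (k) (≈ 275).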